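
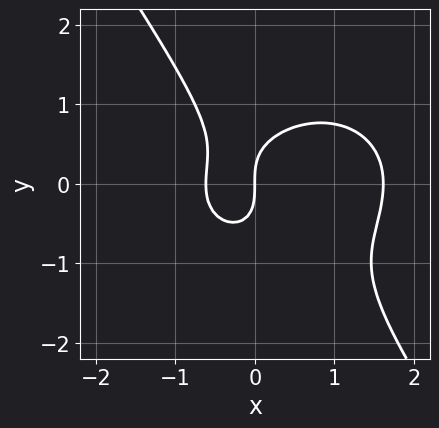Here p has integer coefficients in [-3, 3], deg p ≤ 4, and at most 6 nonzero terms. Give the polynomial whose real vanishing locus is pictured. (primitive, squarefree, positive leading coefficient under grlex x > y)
1. Degree: a generic line meets the curve in up to 3 points, so deg p = 3.
2. Reading off the gridlines: one x-axis crossing is at x = 0; it crosses the y-axis at the gridline y = 0.
3. The integer polynomial consistent with all of this is the stated p.

x^3 + x*y^2 + y^3 - x^2 - x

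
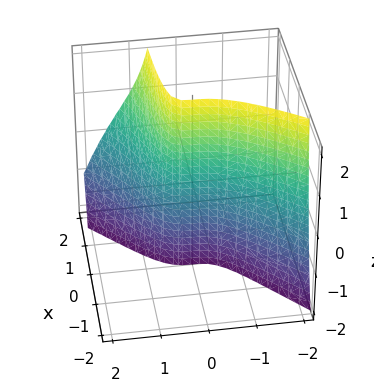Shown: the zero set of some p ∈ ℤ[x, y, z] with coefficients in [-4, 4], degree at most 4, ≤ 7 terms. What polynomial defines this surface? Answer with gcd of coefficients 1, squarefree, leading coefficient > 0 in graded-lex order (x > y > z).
2*x*y^2 - x*y*z - 2*y^3 - 2*x*y + 2*x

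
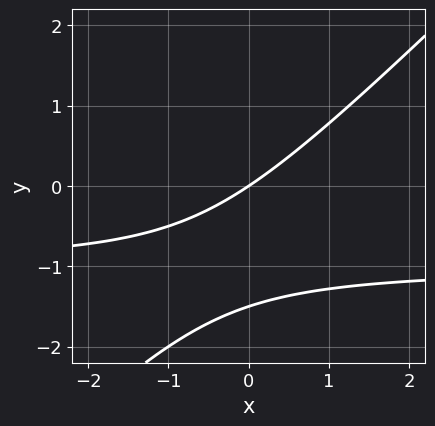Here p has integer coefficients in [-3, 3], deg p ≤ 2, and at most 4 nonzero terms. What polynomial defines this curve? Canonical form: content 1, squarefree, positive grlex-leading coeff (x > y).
2*x*y - 2*y^2 + 2*x - 3*y

1. Degree: no degree-1 curve has this shape, so deg p = 2.
2. From the axis intercepts and sections: it meets the x-axis at x = 0 (among the integer gridlines); it crosses the y-axis at the gridline y = 0.
3. Matching integer coefficients to the picture gives p.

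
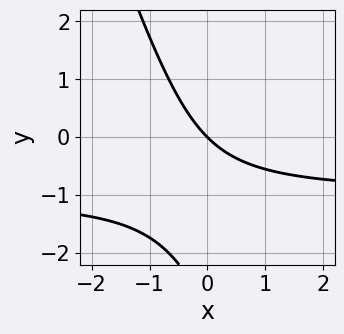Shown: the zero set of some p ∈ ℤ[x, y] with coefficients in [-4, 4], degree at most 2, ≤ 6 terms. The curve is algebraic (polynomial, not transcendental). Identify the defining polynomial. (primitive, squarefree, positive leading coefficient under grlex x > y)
3*x*y + y^2 + 3*x + 3*y

The degree is 2 — no degree-1 curve has this shape.
Checking where it meets the axes: it crosses the x-axis at the gridline x = 0; one y-axis crossing is at y = 0.
Together with the visible shape, these determine p as stated.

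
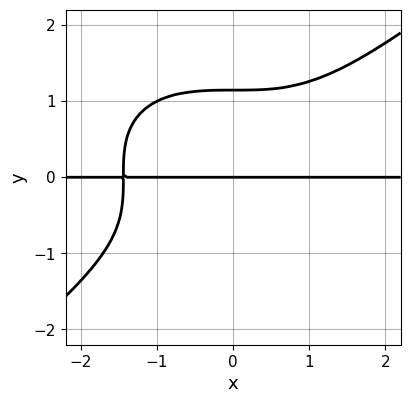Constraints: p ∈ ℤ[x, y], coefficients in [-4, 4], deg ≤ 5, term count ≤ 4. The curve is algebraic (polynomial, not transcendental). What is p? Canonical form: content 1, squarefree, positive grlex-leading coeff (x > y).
1. deg p = 4.
2. Against the integer gridlines: the visible x-axis segment lies entirely on the curve; it meets the y-axis at y = 0 (among the integer gridlines).
3. Together with the visible shape, these determine p as stated.

x^3*y - 2*y^4 + 3*y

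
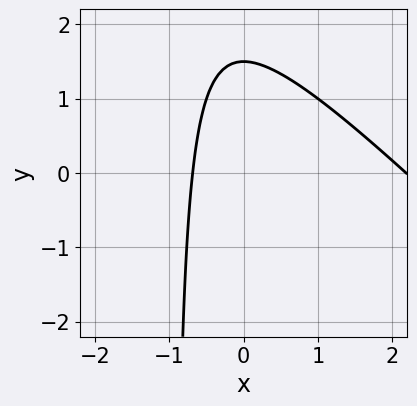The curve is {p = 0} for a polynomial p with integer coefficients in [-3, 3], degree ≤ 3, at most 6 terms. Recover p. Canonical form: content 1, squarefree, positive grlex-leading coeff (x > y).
2*x^2 + 2*x*y - 3*x + 2*y - 3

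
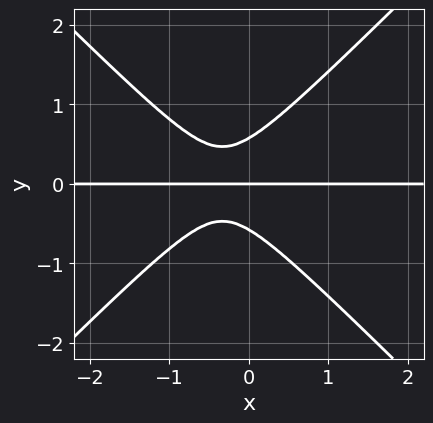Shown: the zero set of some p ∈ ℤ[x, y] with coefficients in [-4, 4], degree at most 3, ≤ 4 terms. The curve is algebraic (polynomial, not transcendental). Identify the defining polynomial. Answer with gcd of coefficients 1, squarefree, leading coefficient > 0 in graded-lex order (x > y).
3*x^2*y - 3*y^3 + 2*x*y + y

deg p = 3. The shape is more complex than any degree-2 curve.
Observable constraints: one y-axis crossing is at y = 0; the visible x-axis segment lies entirely on the curve.
Assembling these constraints gives the stated polynomial.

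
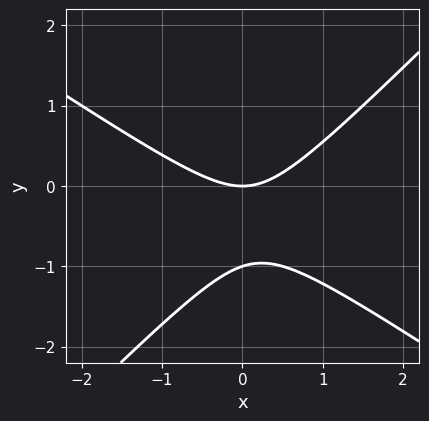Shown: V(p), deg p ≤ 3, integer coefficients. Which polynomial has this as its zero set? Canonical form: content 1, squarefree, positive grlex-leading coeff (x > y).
2*x^2 + x*y - 3*y^2 - 3*y

(a) Degree: a generic line meets the curve in up to 2 points, so deg p = 2.
(b) Checking where it meets the axes: it crosses the x-axis at the gridline x = 0; among the integer gridlines, it crosses the y-axis at y ∈ {-1, 0}.
(c) Together with the visible shape, these determine p as stated.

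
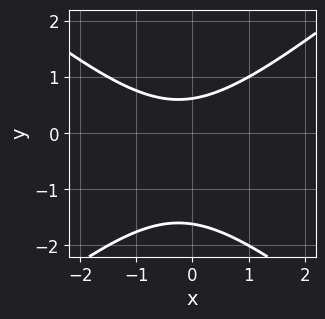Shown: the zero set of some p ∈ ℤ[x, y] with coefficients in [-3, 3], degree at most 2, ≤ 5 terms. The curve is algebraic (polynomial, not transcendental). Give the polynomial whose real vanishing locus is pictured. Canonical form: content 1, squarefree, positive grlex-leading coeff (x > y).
2*x^2 - 3*y^2 + x - 3*y + 3

First, deg p = 2. The shape is more complex than any degree-1 curve.
Then, checking where it meets the axes: no x-intercept at any integer in the box.
Finally, assembling these constraints gives the stated polynomial.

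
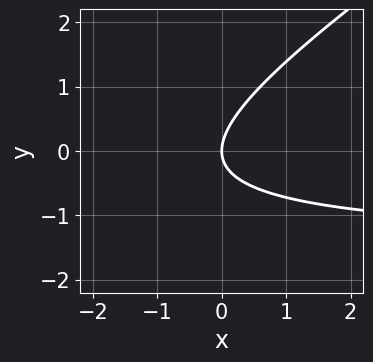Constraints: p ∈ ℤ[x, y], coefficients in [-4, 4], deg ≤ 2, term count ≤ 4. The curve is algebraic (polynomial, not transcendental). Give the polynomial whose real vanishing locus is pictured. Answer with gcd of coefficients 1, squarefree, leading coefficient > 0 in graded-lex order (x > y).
(a) The degree is 2 — a generic line meets the curve in up to 2 points.
(b) Observable constraints: it meets the x-axis at x = 0 (among the integer gridlines); it meets the y-axis at y = 0 (among the integer gridlines).
(c) These observations pin down the coefficients.

2*x*y - 3*y^2 + 3*x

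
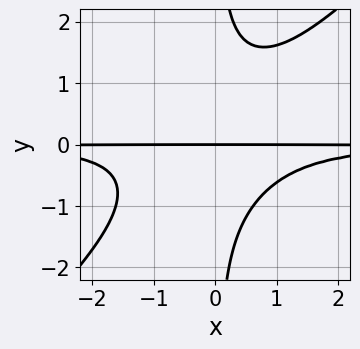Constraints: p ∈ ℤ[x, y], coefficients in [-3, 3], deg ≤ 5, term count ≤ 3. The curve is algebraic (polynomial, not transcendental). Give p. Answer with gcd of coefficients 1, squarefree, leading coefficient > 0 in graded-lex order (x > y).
x^2*y^2 - x*y^3 + y

1. Degree: the shape is more complex than any degree-3 curve, so deg p = 4.
2. Observable constraints: every point of the x-axis in the box is on the curve; one y-axis crossing is at y = 0.
3. Fitting integer coefficients to these (and the overall shape) gives p.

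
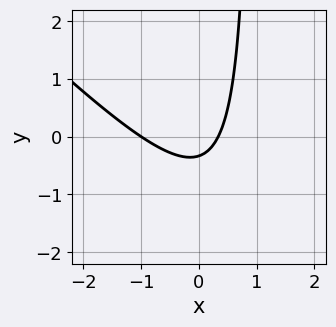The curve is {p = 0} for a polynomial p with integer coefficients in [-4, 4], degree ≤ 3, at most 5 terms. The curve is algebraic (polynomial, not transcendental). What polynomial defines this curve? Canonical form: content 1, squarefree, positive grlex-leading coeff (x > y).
First, the degree is 2 — the shape is more complex than any degree-1 curve.
Then, against the integer gridlines: it meets the x-axis at x = -1 (among the integer gridlines).
Finally, matching integer coefficients to the picture gives p.

3*x^2 + 3*x*y + 2*x - 3*y - 1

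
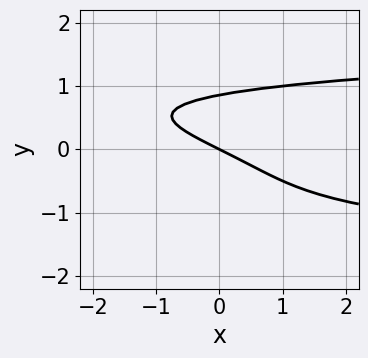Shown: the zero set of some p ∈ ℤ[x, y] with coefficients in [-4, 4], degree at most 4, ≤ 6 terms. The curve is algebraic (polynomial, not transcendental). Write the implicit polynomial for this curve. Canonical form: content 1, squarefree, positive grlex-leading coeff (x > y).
(a) The degree is 4 — no degree-3 curve has this shape.
(b) Reading off the gridlines: one y-axis crossing is at y = 0; it meets the x-axis at x = 0 (among the integer gridlines).
(c) These observations pin down the coefficients.

2*y^4 + y^3 - x - 2*y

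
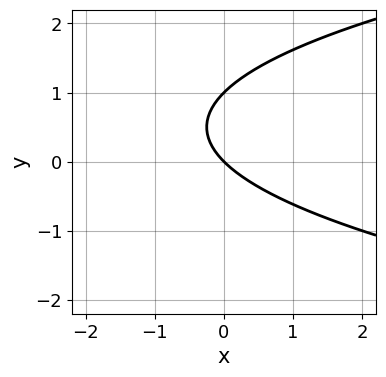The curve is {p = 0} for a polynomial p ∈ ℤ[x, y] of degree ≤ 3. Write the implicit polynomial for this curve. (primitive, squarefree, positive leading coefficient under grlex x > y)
Degree: no degree-1 curve has this shape, so deg p = 2.
From the axis intercepts and sections: it crosses the x-axis at the gridline x = 0; among the integer gridlines, it crosses the y-axis at y ∈ {0, 1}.
Solving for integer coefficients yields p as stated.

y^2 - x - y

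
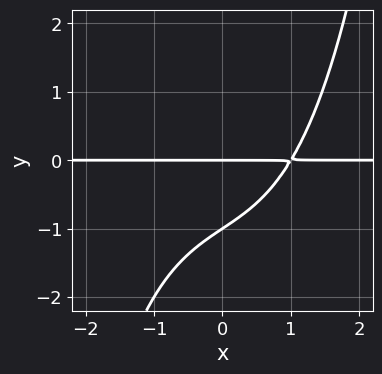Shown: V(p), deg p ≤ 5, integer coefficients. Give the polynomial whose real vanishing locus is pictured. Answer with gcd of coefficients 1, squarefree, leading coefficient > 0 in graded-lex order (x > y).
1. Degree: no degree-3 curve has this shape, so deg p = 4.
2. Reading off the gridlines: the visible x-axis segment lies entirely on the curve; the y-axis gridline crossings are at y ∈ {-1, 0}.
3. These observations pin down the coefficients.

x^3*y + 2*x*y - 3*y^2 - 3*y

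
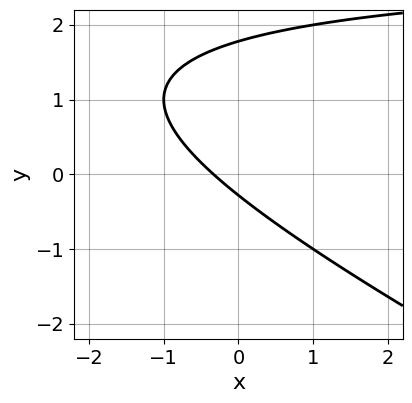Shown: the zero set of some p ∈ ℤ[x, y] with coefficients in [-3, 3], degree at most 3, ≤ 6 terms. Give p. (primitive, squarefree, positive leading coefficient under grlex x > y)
1. Degree: a generic line meets the curve in up to 2 points, so deg p = 2.
2. The integer polynomial consistent with all of this is the stated p.

x*y + 2*y^2 - 3*x - 3*y - 1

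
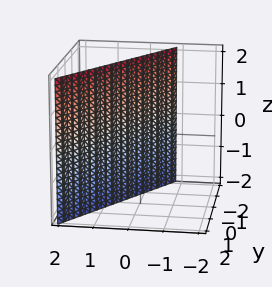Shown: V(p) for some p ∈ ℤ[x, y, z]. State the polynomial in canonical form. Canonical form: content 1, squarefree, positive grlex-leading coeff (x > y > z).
3*x - 2*y - 2

1. Degree: every cross-section is a straight line — this is a plane, so deg p = 1.
2. Against the integer gridlines: it meets the y-axis at y = -1 (among the integer gridlines); no z-intercept at any integer in the box.
3. Assembling these constraints gives the stated polynomial.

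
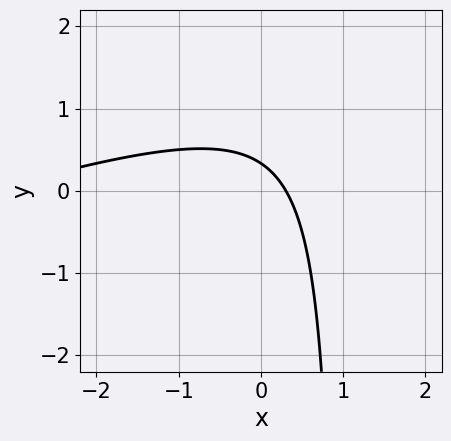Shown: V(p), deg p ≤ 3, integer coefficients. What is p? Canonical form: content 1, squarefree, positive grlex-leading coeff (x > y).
x^2 - 3*x*y + 3*x + 3*y - 1

1. deg p = 2. No degree-1 curve has this shape.
2. Solving for integer coefficients yields p as stated.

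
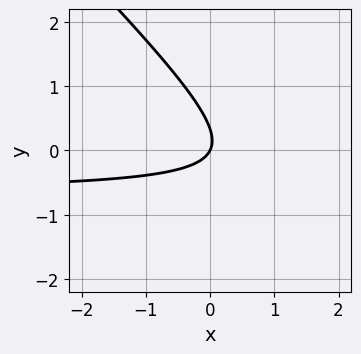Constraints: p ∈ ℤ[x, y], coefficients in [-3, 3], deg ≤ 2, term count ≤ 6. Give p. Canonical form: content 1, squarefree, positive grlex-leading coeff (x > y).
3*x*y + 3*y^2 + 2*x - y

(a) Degree: the shape is more complex than any degree-1 curve, so deg p = 2.
(b) Reading off the gridlines: it meets the x-axis at x = 0 (among the integer gridlines); one y-axis crossing is at y = 0.
(c) Together with the visible shape, these determine p as stated.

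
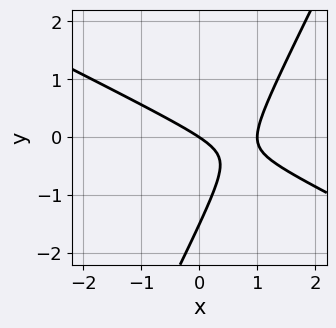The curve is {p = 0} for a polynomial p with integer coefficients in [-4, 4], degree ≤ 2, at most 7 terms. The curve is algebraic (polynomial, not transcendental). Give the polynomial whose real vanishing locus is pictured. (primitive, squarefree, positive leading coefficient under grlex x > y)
1. Degree: the shape is more complex than any degree-1 curve, so deg p = 2.
2. From the axis intercepts and sections: among the integer gridlines, it crosses the x-axis at x ∈ {0, 1}; one y-axis crossing is at y = 0.
3. Fitting integer coefficients to these (and the overall shape) gives p.

2*x^2 + 3*x*y - 2*y^2 - 2*x - 3*y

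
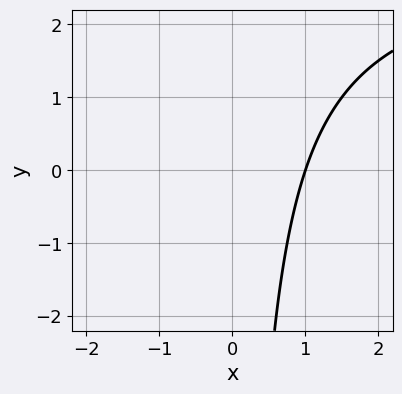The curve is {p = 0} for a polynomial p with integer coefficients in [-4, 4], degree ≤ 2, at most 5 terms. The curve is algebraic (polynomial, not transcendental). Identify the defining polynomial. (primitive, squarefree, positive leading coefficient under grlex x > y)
x*y - 3*x + 3

(a) Degree: no degree-1 curve has this shape, so deg p = 2.
(b) Checking where it meets the axes: no y-intercept at any integer in the box; one x-axis crossing is at x = 1.
(c) Matching integer coefficients to the picture gives p.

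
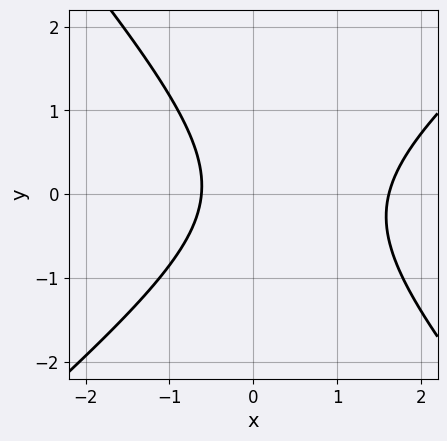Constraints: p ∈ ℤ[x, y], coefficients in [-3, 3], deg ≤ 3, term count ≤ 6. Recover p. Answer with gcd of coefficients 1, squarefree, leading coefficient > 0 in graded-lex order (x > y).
3*x^2 - x*y - 3*y^2 - 3*x - 3

1. deg p = 2. No degree-1 curve has this shape.
2. Reading off the gridlines: the curve avoids every integer y-axis point in the box.
3. Together with the visible shape, these determine p as stated.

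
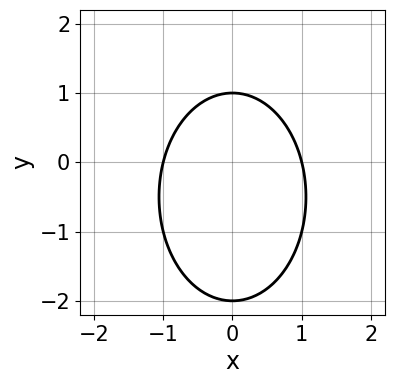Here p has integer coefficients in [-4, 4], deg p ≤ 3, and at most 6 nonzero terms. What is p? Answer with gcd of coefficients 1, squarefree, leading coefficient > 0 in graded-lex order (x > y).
(a) Degree: no degree-1 curve has this shape, so deg p = 2.
(b) Symmetries: it's symmetric under x → −x, forcing even powers of x.
(c) Observable constraints: among the integer gridlines, it crosses the x-axis at x ∈ {-1, 1}; among the integer gridlines, it crosses the y-axis at y ∈ {-2, 1}.
(d) Fitting integer coefficients to these (and the overall shape) gives p.

2*x^2 + y^2 + y - 2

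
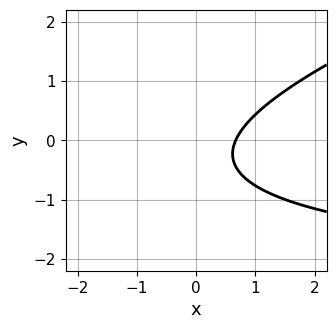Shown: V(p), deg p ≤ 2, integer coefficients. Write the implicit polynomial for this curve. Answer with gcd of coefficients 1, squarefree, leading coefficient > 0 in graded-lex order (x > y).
(a) Degree: the shape is more complex than any degree-1 curve, so deg p = 2.
(b) From the axis intercepts and sections: it misses every integer gridline on the y-axis.
(c) Putting this together gives p.

x*y - 3*y^2 + 3*x - 2*y - 2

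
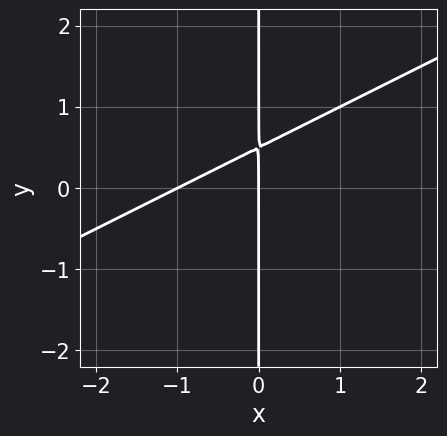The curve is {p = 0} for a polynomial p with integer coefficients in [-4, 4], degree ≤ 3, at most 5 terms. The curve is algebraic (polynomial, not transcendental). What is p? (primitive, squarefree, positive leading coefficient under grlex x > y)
The degree is 2 — a generic line meets the curve in up to 2 points.
Against the integer gridlines: among the integer gridlines, it crosses the x-axis at x ∈ {-1, 0}; every point of the y-axis in the box is on the curve.
These observations pin down the coefficients.

x^2 - 2*x*y + x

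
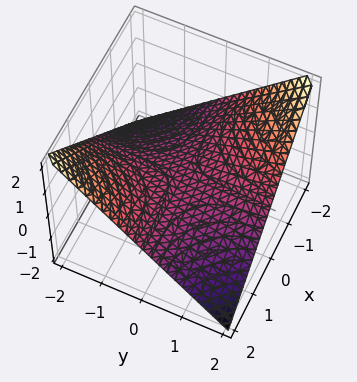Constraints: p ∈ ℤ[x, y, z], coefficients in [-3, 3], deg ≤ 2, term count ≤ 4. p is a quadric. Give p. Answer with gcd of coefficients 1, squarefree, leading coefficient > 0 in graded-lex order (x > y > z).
First, deg p = 2. A hyperbolic paraboloid; a quadric.
Next, reading off the gridlines: every point of the y-axis in the box is on the surface; every point of the x-axis in the box is on the surface.
Finally, solving for integer coefficients yields p as stated.

x*y + 2*z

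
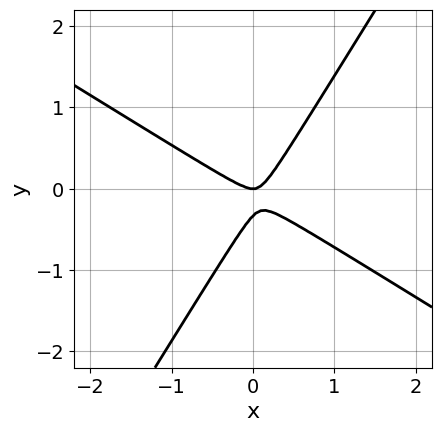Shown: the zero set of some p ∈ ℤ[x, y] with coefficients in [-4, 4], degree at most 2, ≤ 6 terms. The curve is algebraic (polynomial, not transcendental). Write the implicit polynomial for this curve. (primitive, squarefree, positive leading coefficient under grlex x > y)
3*x^2 + 3*x*y - 3*y^2 - y

(a) Degree: the shape is more complex than any degree-1 curve, so deg p = 2.
(b) From the visible intercepts: one y-axis crossing is at y = 0; one x-axis crossing is at x = 0.
(c) These observations pin down the coefficients.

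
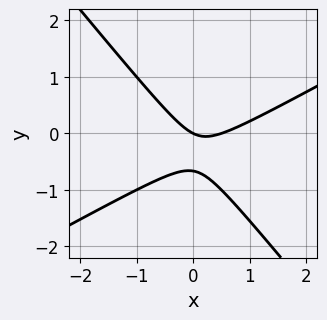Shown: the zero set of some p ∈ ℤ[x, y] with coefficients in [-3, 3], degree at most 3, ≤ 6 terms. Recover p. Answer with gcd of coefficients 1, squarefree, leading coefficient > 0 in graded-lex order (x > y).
2*x^2 - 2*x*y - 3*y^2 - x - 2*y

1. The degree is 2 — the shape is more complex than any degree-1 curve.
2. Reading off the gridlines: one y-axis crossing is at y = 0; it crosses the x-axis at the gridline x = 0.
3. Together with the visible shape, these determine p as stated.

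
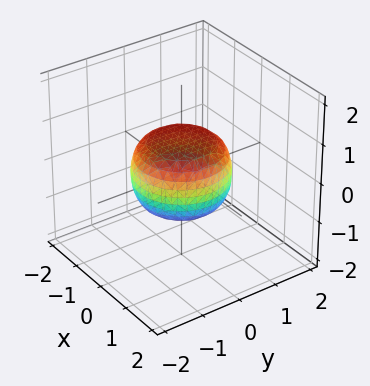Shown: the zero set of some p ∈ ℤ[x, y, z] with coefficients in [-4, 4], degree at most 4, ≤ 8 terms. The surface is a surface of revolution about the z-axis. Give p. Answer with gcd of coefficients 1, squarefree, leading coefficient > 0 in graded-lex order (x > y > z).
First, deg p = 4.
Then, symmetries: rotational symmetry about the z-axis ⇒ p depends on x, y only through x² + y².
Then, observable constraints: a circular section at z = 0 has radius between 1 and 2.
Finally, putting this together gives p.

2*x^4 + 4*x^2*y^2 + 2*y^4 - x^2 - y^2 + 3*z^2 - 2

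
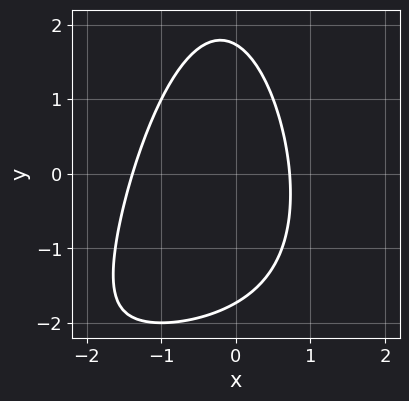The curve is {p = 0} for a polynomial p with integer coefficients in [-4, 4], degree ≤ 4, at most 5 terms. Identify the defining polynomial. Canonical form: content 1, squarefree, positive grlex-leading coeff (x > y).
The degree is 3 — the shape is more complex than any degree-2 curve.
Putting this together gives p.

x^2*y + 3*x^2 + y^2 + 2*x - 3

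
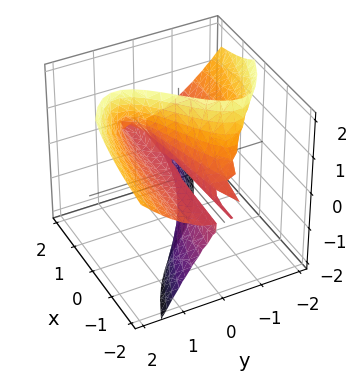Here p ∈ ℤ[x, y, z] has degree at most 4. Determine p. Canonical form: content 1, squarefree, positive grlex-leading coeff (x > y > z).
First, degree: no degree-2 surface has this shape, so deg p = 3.
Next, reading off the gridlines: the visible z-axis segment lies entirely on the surface; every point of the x-axis in the box is on the surface; it crosses the y-axis at the gridline y = 0.
Finally, the integer polynomial consistent with all of this is the stated p.

x*z^2 + y^3 - 2*y*z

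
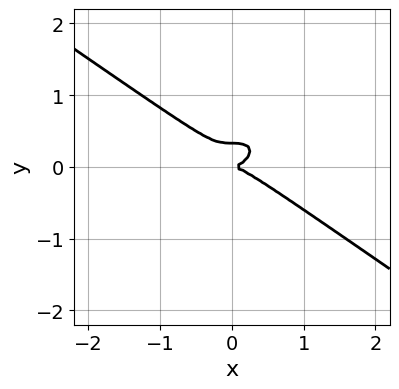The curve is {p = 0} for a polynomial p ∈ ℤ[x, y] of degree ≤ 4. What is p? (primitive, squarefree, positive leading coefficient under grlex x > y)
1. The degree is 3 — a generic line meets the curve in up to 3 points.
2. Against the integer gridlines: one x-axis crossing is at x = 0; one y-axis crossing is at y = 0.
3. Assembling these constraints gives the stated polynomial.

x^3 + 3*y^3 - y^2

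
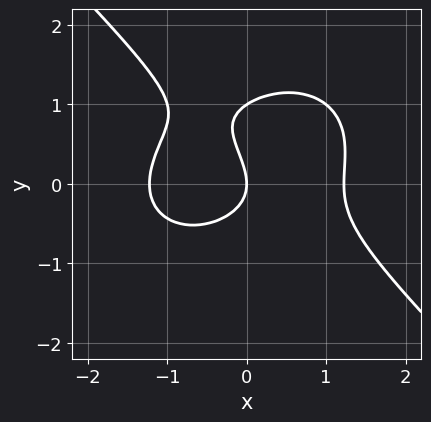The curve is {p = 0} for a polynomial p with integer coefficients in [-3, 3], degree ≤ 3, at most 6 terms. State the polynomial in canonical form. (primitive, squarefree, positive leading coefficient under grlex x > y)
2*x^3 + x*y^2 + 3*y^3 - 3*y^2 - 3*x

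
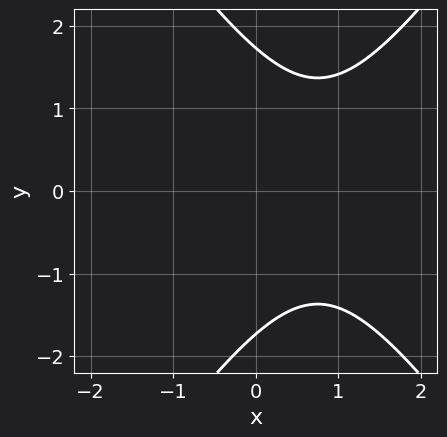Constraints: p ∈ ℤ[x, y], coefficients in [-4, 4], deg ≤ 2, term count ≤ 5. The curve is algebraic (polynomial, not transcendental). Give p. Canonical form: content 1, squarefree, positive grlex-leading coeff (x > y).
(a) Degree: a generic line meets the curve in up to 2 points, so deg p = 2.
(b) Symmetries: mirror symmetry y ↦ −y ⇒ only even powers of y.
(c) Against the integer gridlines: the curve avoids every integer x-axis point in the box.
(d) Matching integer coefficients to the picture gives p.

2*x^2 - y^2 - 3*x + 3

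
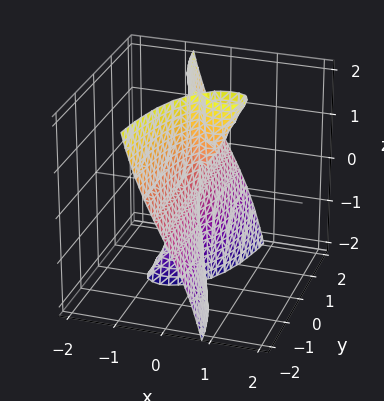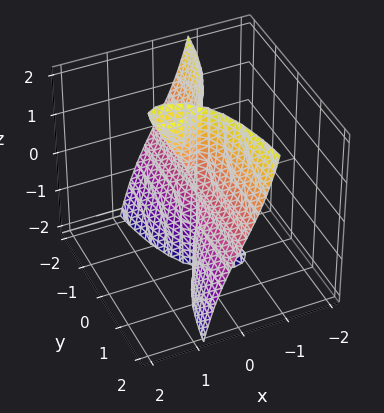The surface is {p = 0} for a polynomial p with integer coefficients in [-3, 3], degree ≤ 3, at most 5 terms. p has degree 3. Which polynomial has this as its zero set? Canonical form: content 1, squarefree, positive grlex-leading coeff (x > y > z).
(a) I count 2 distinct pieces.
(b) The degree is 3 — no degree-2 surface has this shape.
(c) From the axis intercepts and sections: it crosses the x-axis at the gridline x = 0; the visible y-axis segment lies entirely on the surface.
(d) Assembling these constraints gives the stated polynomial.

2*x^3 - x^2*z + 2*x*y^2 + y^2*z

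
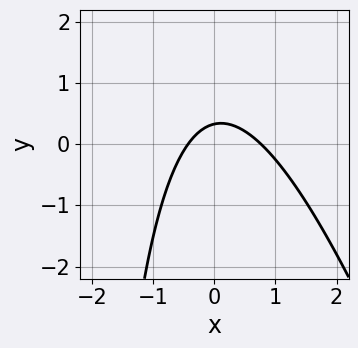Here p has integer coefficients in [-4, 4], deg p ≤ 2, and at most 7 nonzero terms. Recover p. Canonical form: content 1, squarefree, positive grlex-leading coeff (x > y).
The degree is 2 — no degree-1 curve has this shape.
Solving for integer coefficients yields p as stated.

3*x^2 + x*y - x + 3*y - 1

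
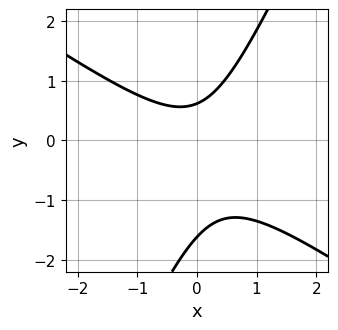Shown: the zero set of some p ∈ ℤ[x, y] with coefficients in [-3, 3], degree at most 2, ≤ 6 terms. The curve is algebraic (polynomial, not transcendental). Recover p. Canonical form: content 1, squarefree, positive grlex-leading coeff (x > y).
First, the degree is 2 — the shape is more complex than any degree-1 curve.
Then, against the integer gridlines: it misses every integer gridline on the x-axis.
Finally, solving for integer coefficients yields p as stated.

3*x^2 + 3*x*y - 2*y^2 - 2*y + 2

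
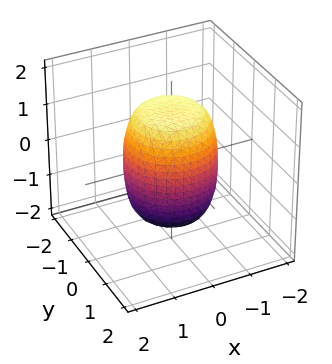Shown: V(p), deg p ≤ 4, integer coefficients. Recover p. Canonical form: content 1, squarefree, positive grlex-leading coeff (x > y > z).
2*x^4 + 4*x^2*y^2 + 2*y^4 - x^2 - y^2 + z^2 - 2

(a) Degree: a generic line meets the surface in up to 4 points, so deg p = 4.
(b) Symmetries: rotational symmetry about the z-axis ⇒ p depends on x, y only through x² + y².
(c) Checking where it meets the axes: a circular section at z = -1 has radius exactly 1.
(d) Assembling these constraints gives the stated polynomial.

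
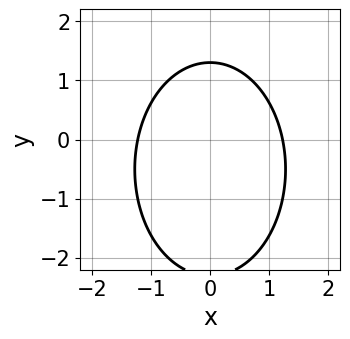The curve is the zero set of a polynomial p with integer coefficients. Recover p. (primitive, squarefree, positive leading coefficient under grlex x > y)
2*x^2 + y^2 + y - 3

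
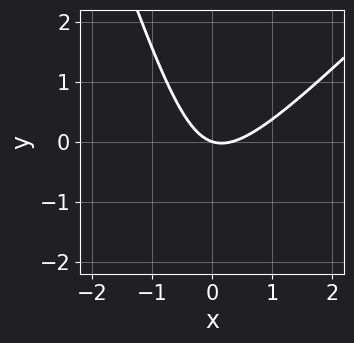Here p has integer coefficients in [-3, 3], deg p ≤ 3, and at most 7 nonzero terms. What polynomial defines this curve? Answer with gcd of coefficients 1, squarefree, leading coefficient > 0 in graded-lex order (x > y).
3*x^2 - 2*x*y - y^2 - x - 3*y

First, deg p = 2.
Then, reading off the gridlines: one x-axis crossing is at x = 0; it crosses the y-axis at the gridline y = 0.
Finally, matching integer coefficients to the picture gives p.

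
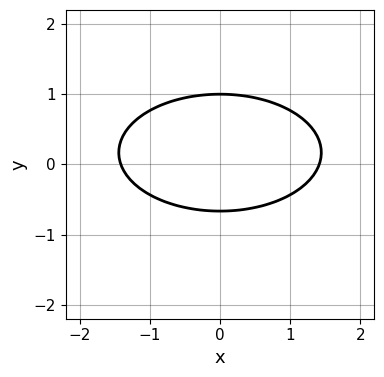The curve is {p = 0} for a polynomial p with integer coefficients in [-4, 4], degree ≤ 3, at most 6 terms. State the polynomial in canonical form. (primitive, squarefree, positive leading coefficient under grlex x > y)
x^2 + 3*y^2 - y - 2

1. deg p = 2. No degree-1 curve has this shape.
2. Symmetries: mirror symmetry x ↦ −x ⇒ only even powers of x.
3. Checking where it meets the axes: it meets the y-axis at y = 1 (among the integer gridlines).
4. These observations pin down the coefficients.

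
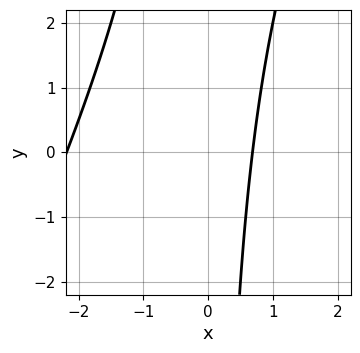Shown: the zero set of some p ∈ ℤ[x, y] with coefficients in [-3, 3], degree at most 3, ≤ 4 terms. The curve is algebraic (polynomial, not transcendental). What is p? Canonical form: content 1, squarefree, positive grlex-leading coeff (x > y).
2*x^2 - x*y + 3*x - 3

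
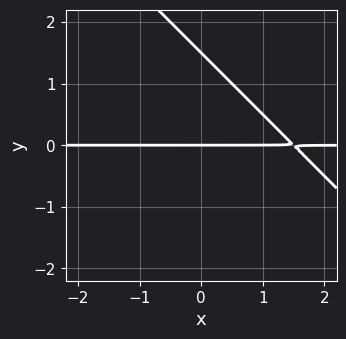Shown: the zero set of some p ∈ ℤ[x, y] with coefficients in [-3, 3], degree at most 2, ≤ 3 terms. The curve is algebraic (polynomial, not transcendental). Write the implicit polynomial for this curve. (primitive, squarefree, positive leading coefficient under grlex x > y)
deg p = 2. No degree-1 curve has this shape.
Checking where it meets the axes: every point of the x-axis in the box is on the curve; one y-axis crossing is at y = 0.
Assembling these constraints gives the stated polynomial.

2*x*y + 2*y^2 - 3*y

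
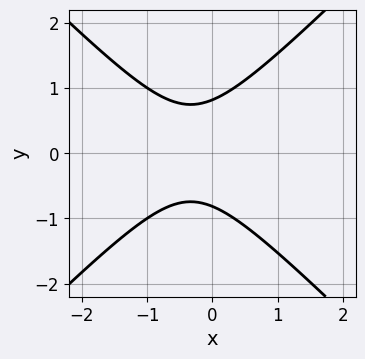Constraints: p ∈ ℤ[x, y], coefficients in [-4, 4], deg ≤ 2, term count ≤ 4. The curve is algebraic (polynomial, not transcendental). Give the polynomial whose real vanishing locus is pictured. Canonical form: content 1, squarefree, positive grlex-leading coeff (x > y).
deg p = 2. No degree-1 curve has this shape.
Symmetries: it's symmetric under y → −y, forcing even powers of y.
From the visible intercepts: it misses every integer gridline on the x-axis.
Fitting integer coefficients to these (and the overall shape) gives p.

3*x^2 - 3*y^2 + 2*x + 2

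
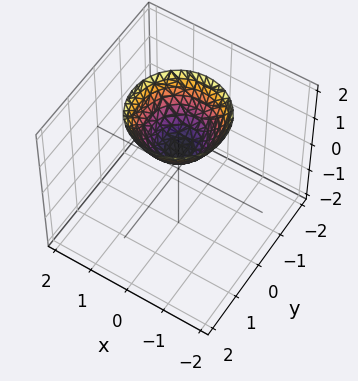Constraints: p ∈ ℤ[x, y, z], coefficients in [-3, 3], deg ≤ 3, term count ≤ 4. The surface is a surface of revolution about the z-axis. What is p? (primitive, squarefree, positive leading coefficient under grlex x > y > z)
First, degree: a generic line meets the surface in up to 2 points, so deg p = 2.
Next, symmetries: rotational symmetry about the z-axis ⇒ p depends on x, y only through x² + y².
Then, reading off the gridlines: the surface avoids every integer x-axis point in the box; a circular section at z = 2 has radius between 1 and 2.
Finally, solving for integer coefficients yields p as stated.

3*x^2 + 3*y^2 - 3*z + 2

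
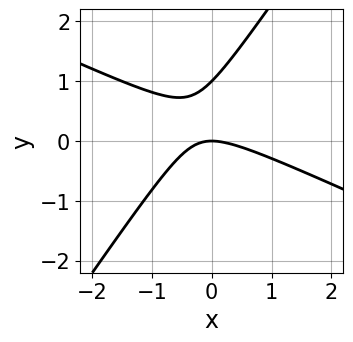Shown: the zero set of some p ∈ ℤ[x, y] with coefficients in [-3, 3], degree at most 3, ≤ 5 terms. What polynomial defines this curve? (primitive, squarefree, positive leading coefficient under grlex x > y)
2*x^2 + 3*x*y - 3*y^2 + 3*y

First, degree: no degree-1 curve has this shape, so deg p = 2.
Next, against the integer gridlines: among the integer gridlines, it crosses the y-axis at y ∈ {0, 1}; it crosses the x-axis at the gridline x = 0.
Finally, these observations pin down the coefficients.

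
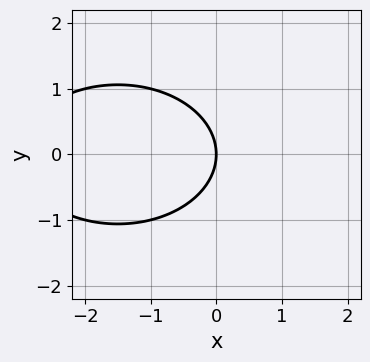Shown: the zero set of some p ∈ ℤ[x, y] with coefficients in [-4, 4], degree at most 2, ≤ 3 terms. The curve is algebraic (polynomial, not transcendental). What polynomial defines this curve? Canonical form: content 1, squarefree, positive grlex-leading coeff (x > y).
First, deg p = 2. The shape is more complex than any degree-1 curve.
Next, symmetries: it's symmetric under y → −y, forcing even powers of y.
Then, checking where it meets the axes: it meets the x-axis at x = 0 (among the integer gridlines); it crosses the y-axis at the gridline y = 0.
Finally, matching integer coefficients to the picture gives p.

x^2 + 2*y^2 + 3*x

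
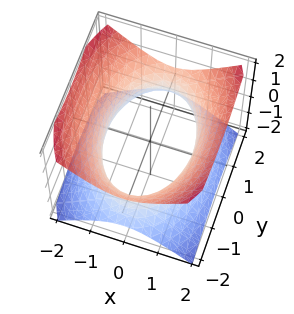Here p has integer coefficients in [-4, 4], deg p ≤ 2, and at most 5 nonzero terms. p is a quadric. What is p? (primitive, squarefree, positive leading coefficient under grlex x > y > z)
2*x^2 + y^2 - 2*z^2 - 3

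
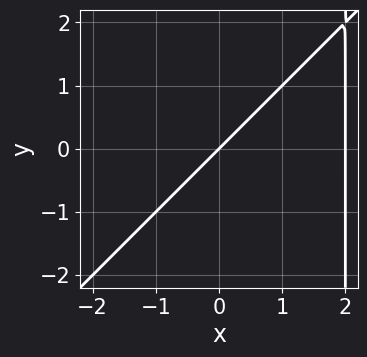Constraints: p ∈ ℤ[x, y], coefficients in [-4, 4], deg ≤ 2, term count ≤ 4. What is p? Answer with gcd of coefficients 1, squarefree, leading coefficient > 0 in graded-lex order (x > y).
x^2 - x*y - 2*x + 2*y

(a) The degree is 2 — a generic line meets the curve in up to 2 points.
(b) Observable constraints: the x-axis gridline crossings are at x ∈ {0, 2}; it meets the y-axis at y = 0 (among the integer gridlines).
(c) Putting this together gives p.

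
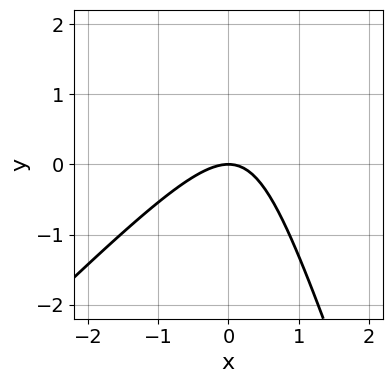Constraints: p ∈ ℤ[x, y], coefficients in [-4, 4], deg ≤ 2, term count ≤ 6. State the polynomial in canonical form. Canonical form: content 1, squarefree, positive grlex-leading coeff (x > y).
3*x^2 - 2*x*y - y^2 + 3*y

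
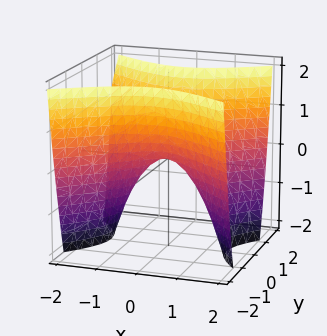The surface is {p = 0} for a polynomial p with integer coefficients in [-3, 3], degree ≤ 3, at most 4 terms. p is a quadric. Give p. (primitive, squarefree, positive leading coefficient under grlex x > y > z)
1. Degree: a hyperbolic paraboloid; a quadric, so deg p = 2.
2. Symmetries: it's symmetric under x → −x, forcing even powers of x; it's symmetric under y → −y, forcing even powers of y.
3. Observable constraints: one y-axis crossing is at y = 0; it meets the x-axis at x = 0 (among the integer gridlines); it meets the z-axis at z = 0 (among the integer gridlines).
4. Assembling these constraints gives the stated polynomial.

2*x^2 - 3*y^2 + 2*z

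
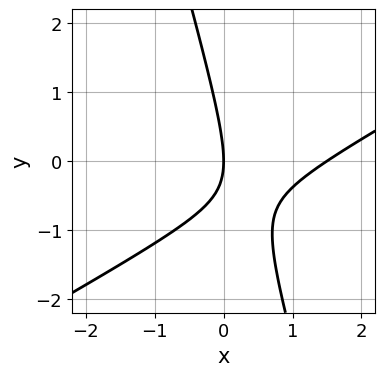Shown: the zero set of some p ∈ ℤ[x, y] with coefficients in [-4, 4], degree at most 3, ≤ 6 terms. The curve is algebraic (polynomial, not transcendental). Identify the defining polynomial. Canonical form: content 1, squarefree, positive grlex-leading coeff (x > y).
2*x^2 - 3*x*y - y^2 - 3*x

(a) The degree is 2 — a generic line meets the curve in up to 2 points.
(b) From the axis intercepts and sections: it crosses the y-axis at the gridline y = 0; one x-axis crossing is at x = 0.
(c) Putting this together gives p.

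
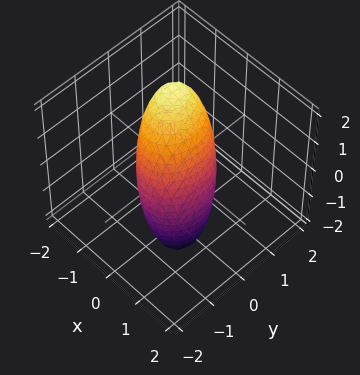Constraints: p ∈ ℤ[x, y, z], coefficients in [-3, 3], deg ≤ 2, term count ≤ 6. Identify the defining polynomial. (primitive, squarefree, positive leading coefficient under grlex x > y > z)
(a) The degree is 2 — a generic line meets the surface in up to 2 points.
(b) Checking where it meets the axes: the y-axis gridline crossings are at y ∈ {-1, 1}.
(c) These observations pin down the coefficients.

3*x^2 + 2*x*z + 2*y^2 - y*z + z^2 - 2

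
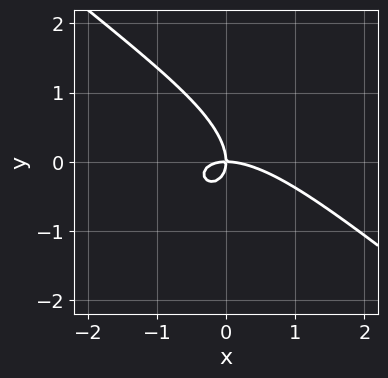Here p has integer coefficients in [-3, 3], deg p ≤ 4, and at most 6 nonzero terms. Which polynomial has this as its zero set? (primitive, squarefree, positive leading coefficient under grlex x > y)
First, deg p = 3. No degree-2 curve has this shape.
Then, checking where it meets the axes: it crosses the y-axis at the gridline y = 0; one x-axis crossing is at x = 0.
Finally, assembling these constraints gives the stated polynomial.

2*x^3 + 3*x^2*y + 3*x*y^2 + 3*y^3 + 3*x*y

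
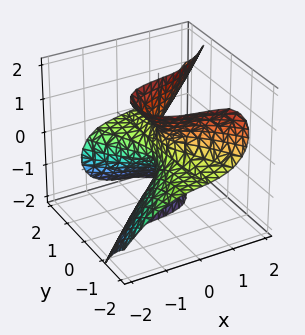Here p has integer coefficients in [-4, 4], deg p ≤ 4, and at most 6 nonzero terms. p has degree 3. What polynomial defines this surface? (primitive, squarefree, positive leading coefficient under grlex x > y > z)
2*x^3 - 3*y^2*z - 3*y*z^2 + 2*x

First, deg p = 3. A generic line meets the surface in up to 3 points.
Next, checking where it meets the axes: the visible z-axis segment lies entirely on the surface; the visible y-axis segment lies entirely on the surface.
Finally, the integer polynomial consistent with all of this is the stated p.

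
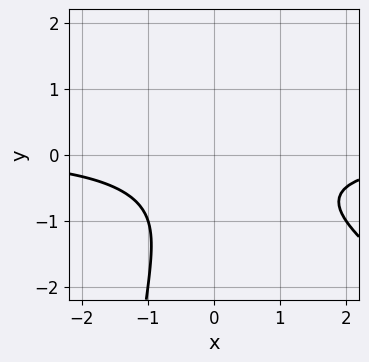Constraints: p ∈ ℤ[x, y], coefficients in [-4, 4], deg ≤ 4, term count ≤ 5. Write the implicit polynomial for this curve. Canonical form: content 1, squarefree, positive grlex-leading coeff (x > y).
x^2*y + x*y^2 + 2*y^2 + 2*y + 2

First, the degree is 3 — no degree-2 curve has this shape.
Next, from the axis intercepts and sections: no y-intercept at any integer in the box; it misses every integer gridline on the x-axis.
Finally, solving for integer coefficients yields p as stated.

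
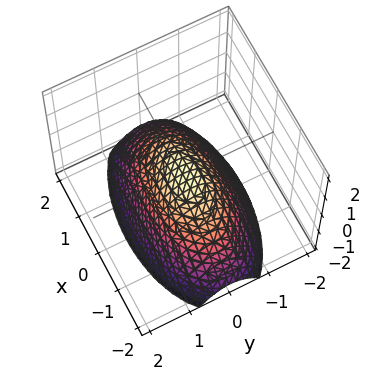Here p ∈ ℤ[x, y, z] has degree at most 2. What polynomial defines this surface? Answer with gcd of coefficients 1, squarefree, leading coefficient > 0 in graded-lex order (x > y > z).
x^2 + 3*y^2 + 3*z

First, the degree is 2 — a single bowl opening along one axis; a quadric.
Next, symmetries: the y ↦ −y reflection is a symmetry, so y appears only in even powers; the x ↦ −x reflection is a symmetry, so x appears only in even powers.
Next, reading off the gridlines: one y-axis crossing is at y = 0; it crosses the z-axis at the gridline z = 0; one x-axis crossing is at x = 0.
Finally, together with the visible shape, these determine p as stated.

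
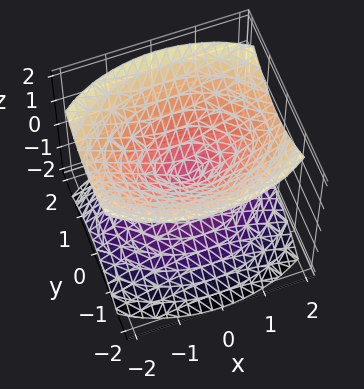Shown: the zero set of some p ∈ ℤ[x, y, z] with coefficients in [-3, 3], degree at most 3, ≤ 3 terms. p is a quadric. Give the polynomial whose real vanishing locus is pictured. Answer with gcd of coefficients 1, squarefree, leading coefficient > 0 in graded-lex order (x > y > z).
x^2 + 2*y^2 - 2*z^2

First, I count 2 distinct pieces. They look like related sheets of one shape, so recover p as a whole.
Next, the degree is 2 — two nappes meeting at a single point; a quadric.
Next, symmetries: the x ↦ −x reflection is a symmetry, so x appears only in even powers; the z ↦ −z reflection is a symmetry, so z appears only in even powers; it's symmetric under y → −y, forcing even powers of y.
Then, observable constraints: one x-axis crossing is at x = 0; it crosses the z-axis at the gridline z = 0.
Finally, solving for integer coefficients yields p as stated.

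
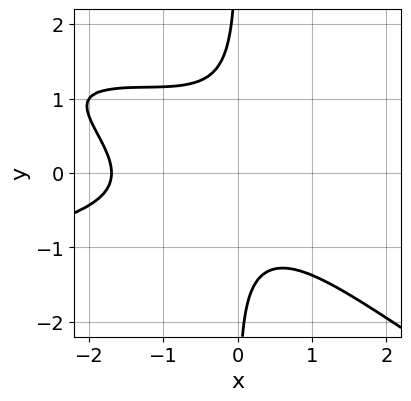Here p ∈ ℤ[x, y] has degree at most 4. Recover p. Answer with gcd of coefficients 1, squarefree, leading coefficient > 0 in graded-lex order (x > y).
deg p = 4. No degree-3 curve has this shape.
From the visible intercepts: no y-intercept at any integer in the box.
Putting this together gives p.

2*x^2*y^2 + 3*x*y^3 + x^3 + x^2 + 2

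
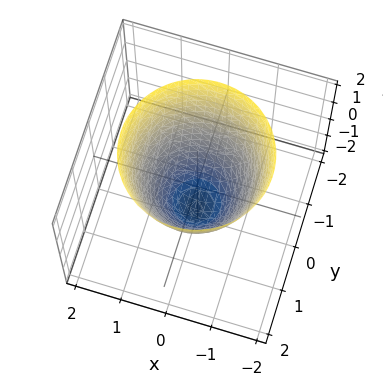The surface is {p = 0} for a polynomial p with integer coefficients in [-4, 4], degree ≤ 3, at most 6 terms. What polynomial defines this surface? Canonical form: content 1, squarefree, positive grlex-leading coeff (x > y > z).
1. The degree is 2 — the shape is more complex than any degree-1 surface.
2. Symmetries: the surface is invariant under rotation about z: p = q(x² + y², z).
3. Checking where it meets the axes: a circular section at z = -1 has radius between 0 and 1; among the integer gridlines, it crosses the x-axis at x ∈ {-1, 1}.
4. Assembling these constraints gives the stated polynomial.

3*x^2 + 3*y^2 - 2*z - 3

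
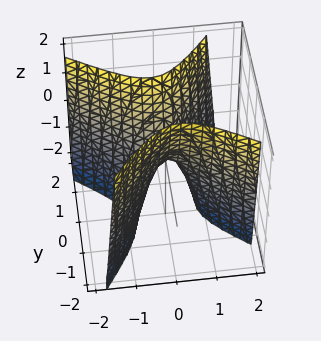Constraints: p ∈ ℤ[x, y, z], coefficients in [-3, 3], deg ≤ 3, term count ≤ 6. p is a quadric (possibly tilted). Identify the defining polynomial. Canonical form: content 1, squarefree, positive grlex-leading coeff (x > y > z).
3*x^2 + 2*x*y - 3*y^2 + z

Degree: no degree-1 surface has this shape, so deg p = 2.
From the visible intercepts: it crosses the y-axis at the gridline y = 0; it meets the z-axis at z = 0 (among the integer gridlines).
Putting this together gives p.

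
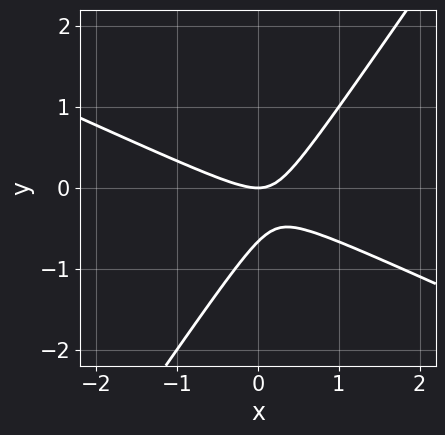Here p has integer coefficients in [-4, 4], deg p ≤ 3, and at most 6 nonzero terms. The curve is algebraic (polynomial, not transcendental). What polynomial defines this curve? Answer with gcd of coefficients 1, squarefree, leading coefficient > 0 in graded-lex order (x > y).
1. Degree: no degree-1 curve has this shape, so deg p = 2.
2. From the axis intercepts and sections: it meets the x-axis at x = 0 (among the integer gridlines); it crosses the y-axis at the gridline y = 0.
3. The integer polynomial consistent with all of this is the stated p.

2*x^2 + 3*x*y - 3*y^2 - 2*y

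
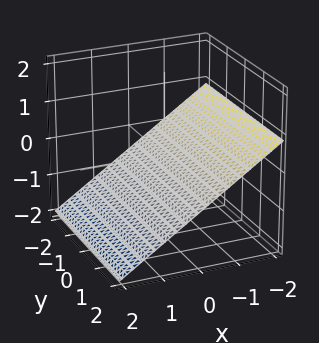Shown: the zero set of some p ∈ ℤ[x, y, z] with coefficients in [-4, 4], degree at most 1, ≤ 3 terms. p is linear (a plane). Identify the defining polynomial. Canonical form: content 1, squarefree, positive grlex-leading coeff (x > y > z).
The degree is 1 — the surface is flat (a plane).
From the axis intercepts and sections: one x-axis crossing is at x = -1; no y-intercept at any integer in the box.
Matching integer coefficients to the picture gives p.

2*x + 3*z + 2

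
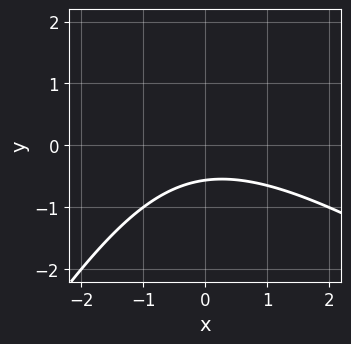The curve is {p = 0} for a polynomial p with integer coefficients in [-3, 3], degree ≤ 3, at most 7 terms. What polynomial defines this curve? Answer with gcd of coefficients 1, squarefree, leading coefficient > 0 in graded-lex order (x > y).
1. The degree is 2 — a generic line meets the curve in up to 2 points.
2. Against the integer gridlines: the curve avoids every integer x-axis point in the box.
3. Putting this together gives p.

x^2 + x*y - y^2 + 3*y + 2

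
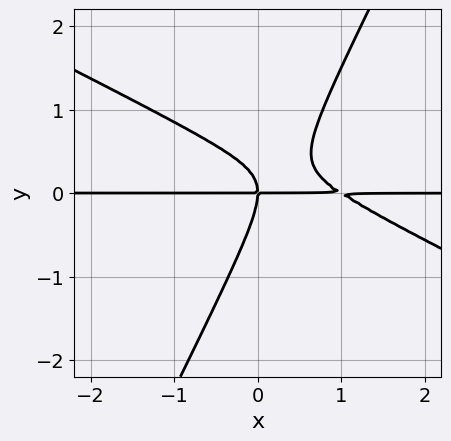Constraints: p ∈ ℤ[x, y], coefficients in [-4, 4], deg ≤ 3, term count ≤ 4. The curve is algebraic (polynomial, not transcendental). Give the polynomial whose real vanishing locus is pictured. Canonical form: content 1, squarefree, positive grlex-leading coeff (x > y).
2*x^2*y + 3*x*y^2 - 2*y^3 - 2*x*y

(a) The degree is 3 — the shape is more complex than any degree-2 curve.
(b) Checking where it meets the axes: the visible x-axis segment lies entirely on the curve; it crosses the y-axis at the gridline y = 0.
(c) Putting this together gives p.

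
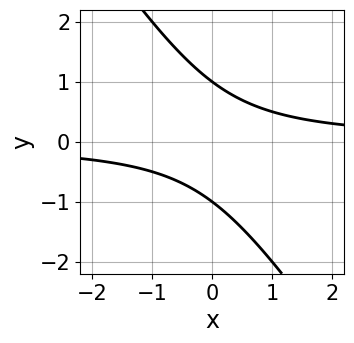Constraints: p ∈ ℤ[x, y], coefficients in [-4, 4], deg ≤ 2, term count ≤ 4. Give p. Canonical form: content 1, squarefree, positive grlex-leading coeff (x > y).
The degree is 2 — a generic line meets the curve in up to 2 points.
From the axis intercepts and sections: no x-intercept at any integer in the box; among the integer gridlines, it crosses the y-axis at y ∈ {-1, 1}.
Putting this together gives p.

3*x*y + 2*y^2 - 2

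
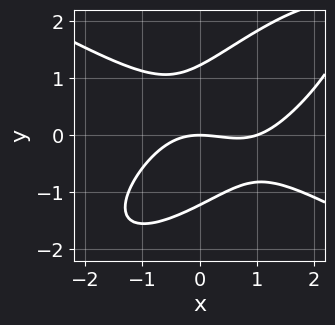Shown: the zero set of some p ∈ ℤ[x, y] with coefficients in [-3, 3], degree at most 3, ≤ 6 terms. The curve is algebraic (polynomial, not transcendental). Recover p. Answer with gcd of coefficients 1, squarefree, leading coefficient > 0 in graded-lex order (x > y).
x^3 - 2*x*y^2 + 2*y^3 - x^2 - 3*y

1. The degree is 3 — the shape is more complex than any degree-2 curve.
2. Checking where it meets the axes: among the integer gridlines, it crosses the x-axis at x ∈ {0, 1}; one y-axis crossing is at y = 0.
3. Putting this together gives p.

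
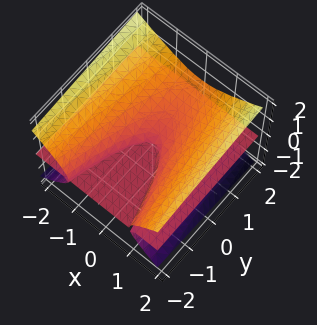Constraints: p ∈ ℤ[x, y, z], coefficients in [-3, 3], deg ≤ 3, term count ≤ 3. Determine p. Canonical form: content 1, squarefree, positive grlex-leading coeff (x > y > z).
2*x^2*z - 3*z^3 + y*z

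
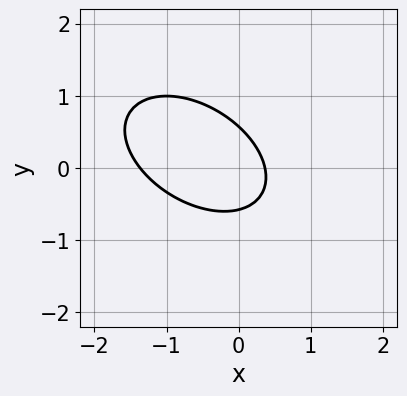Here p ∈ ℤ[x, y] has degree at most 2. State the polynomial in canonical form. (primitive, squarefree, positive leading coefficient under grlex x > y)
1. The degree is 2 — a generic line meets the curve in up to 2 points.
2. Solving for integer coefficients yields p as stated.

2*x^2 + 2*x*y + 3*y^2 + 2*x - 1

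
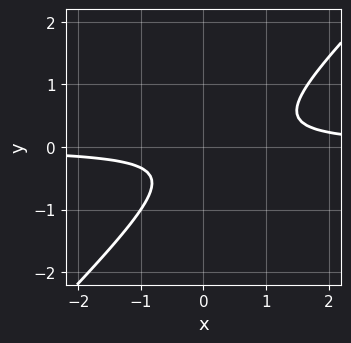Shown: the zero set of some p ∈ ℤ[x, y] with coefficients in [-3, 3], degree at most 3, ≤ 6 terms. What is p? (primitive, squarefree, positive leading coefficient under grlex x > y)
1. The degree is 2 — a generic line meets the curve in up to 2 points.
2. Reading off the gridlines: it misses every integer gridline on the y-axis; the curve avoids every integer x-axis point in the box.
3. Matching integer coefficients to the picture gives p.

3*x*y - 3*y^2 - y - 1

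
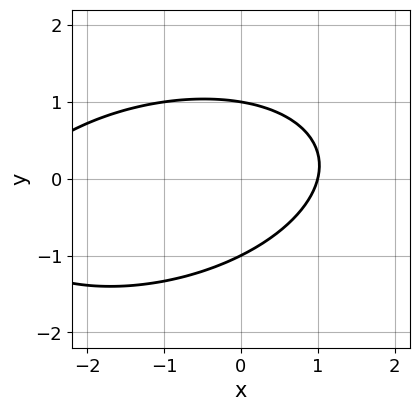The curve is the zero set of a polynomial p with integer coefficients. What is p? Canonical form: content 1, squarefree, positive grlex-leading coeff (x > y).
(a) Degree: the shape is more complex than any degree-1 curve, so deg p = 2.
(b) Observable constraints: the y-axis gridline crossings are at y ∈ {-1, 1}; it crosses the x-axis at the gridline x = 1.
(c) Solving for integer coefficients yields p as stated.

x^2 - x*y + 3*y^2 + 2*x - 3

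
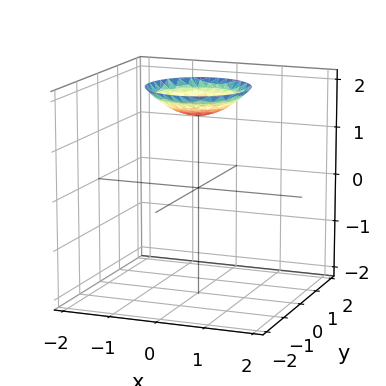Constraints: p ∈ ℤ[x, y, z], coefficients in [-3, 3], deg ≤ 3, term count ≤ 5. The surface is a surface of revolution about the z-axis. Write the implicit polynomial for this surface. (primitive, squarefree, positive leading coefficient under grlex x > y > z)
First, the degree is 2 — no degree-1 surface has this shape.
Then, by symmetry, the z-axis is an axis of rotation, so x and y enter only as x² + y².
Then, reading off the gridlines: the surface avoids every integer x-axis point in the box; no y-intercept at any integer in the box.
Finally, the integer polynomial consistent with all of this is the stated p.

x^2 + y^2 - 2*z + 3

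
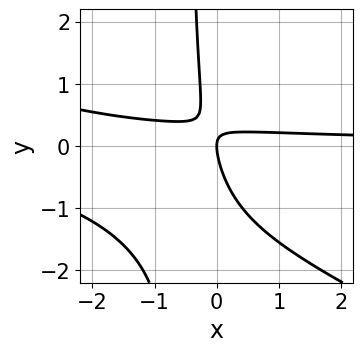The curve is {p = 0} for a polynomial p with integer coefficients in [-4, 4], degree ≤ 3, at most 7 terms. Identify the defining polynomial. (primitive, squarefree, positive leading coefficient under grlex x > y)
x^2*y + 2*x*y^2 + 3*x*y + y^2 - x

1. Degree: a generic line meets the curve in up to 3 points, so deg p = 3.
2. Checking where it meets the axes: one y-axis crossing is at y = 0; one x-axis crossing is at x = 0.
3. Putting this together gives p.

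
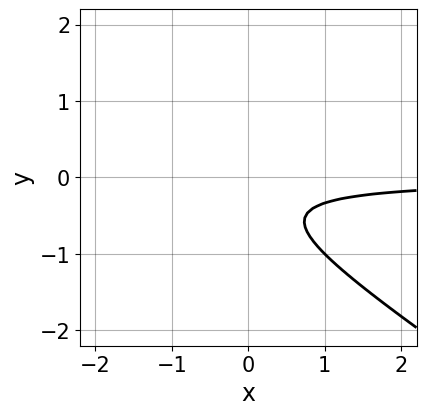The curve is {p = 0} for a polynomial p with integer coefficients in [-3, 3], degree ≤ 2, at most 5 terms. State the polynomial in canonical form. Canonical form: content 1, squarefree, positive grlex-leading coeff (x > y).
2*x*y + 3*y^2 + 2*y + 1

(a) The degree is 2 — no degree-1 curve has this shape.
(b) From the axis intercepts and sections: no x-intercept at any integer in the box; it misses every integer gridline on the y-axis.
(c) The integer polynomial consistent with all of this is the stated p.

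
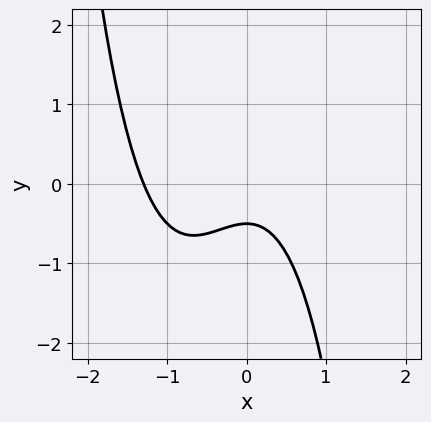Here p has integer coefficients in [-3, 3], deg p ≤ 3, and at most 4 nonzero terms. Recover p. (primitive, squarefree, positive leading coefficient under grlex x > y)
2*x^3 + 2*x^2 + 2*y + 1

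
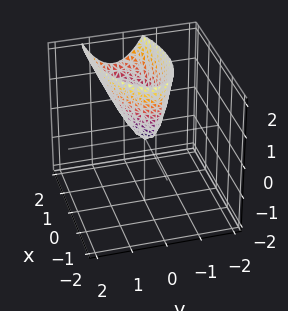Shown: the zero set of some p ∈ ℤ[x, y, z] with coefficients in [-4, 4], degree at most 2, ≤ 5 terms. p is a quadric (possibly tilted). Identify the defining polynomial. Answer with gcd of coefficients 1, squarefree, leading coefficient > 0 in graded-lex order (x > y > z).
1. Degree: the shape is more complex than any degree-1 surface, so deg p = 2.
2. From the visible intercepts: it meets the x-axis at x = 0 (among the integer gridlines); it meets the y-axis at y = 0 (among the integer gridlines); it meets the z-axis at z = 0 (among the integer gridlines).
3. Matching integer coefficients to the picture gives p.

x^2 - x*y - x*z + 3*y^2 - z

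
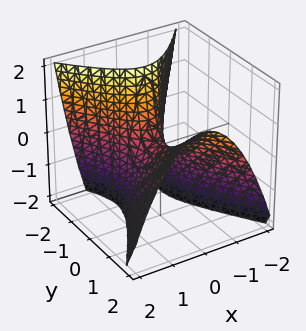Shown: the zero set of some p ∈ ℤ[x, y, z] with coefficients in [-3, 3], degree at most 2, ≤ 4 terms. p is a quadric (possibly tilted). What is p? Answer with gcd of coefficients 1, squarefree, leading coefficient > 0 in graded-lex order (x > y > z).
1. The degree is 2 — the shape is more complex than any degree-1 surface.
2. Reading off the gridlines: it meets the z-axis at z = 0 (among the integer gridlines); one y-axis crossing is at y = 0; one x-axis crossing is at x = 0.
3. Putting this together gives p.

2*x^2 - y^2 + y*z + z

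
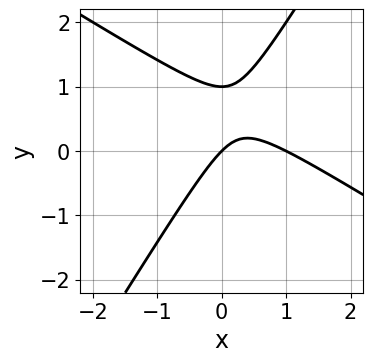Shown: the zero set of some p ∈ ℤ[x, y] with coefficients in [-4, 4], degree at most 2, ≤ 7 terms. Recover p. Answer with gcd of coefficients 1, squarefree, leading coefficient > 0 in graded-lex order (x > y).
First, degree: the shape is more complex than any degree-1 curve, so deg p = 2.
Next, from the axis intercepts and sections: among the integer gridlines, it crosses the x-axis at x ∈ {0, 1}; the y-axis gridline crossings are at y ∈ {0, 1}.
Finally, matching integer coefficients to the picture gives p.

x^2 + x*y - y^2 - x + y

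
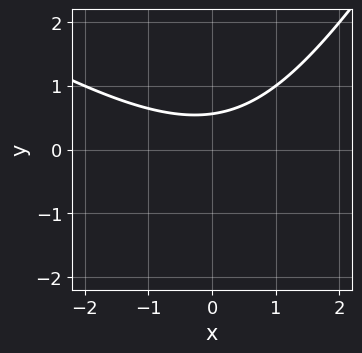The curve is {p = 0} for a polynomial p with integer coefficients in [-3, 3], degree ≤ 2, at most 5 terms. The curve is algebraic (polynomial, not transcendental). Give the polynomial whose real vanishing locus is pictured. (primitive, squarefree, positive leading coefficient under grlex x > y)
First, degree: a generic line meets the curve in up to 2 points, so deg p = 2.
Then, observable constraints: it misses every integer gridline on the x-axis.
Finally, matching integer coefficients to the picture gives p.

x^2 + x*y - y^2 - 3*y + 2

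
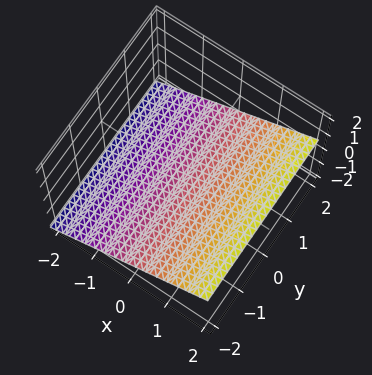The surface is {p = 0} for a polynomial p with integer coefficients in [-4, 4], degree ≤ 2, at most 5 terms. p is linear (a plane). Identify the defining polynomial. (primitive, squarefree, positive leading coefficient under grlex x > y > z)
First, deg p = 1. Every cross-section is a straight line — this is a plane.
Next, from the axis intercepts and sections: no y-intercept at any integer in the box; it crosses the x-axis at the gridline x = 1.
Finally, assembling these constraints gives the stated polynomial.

2*x - 3*z - 2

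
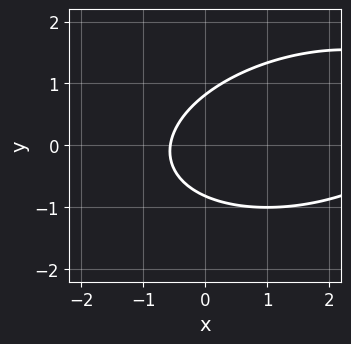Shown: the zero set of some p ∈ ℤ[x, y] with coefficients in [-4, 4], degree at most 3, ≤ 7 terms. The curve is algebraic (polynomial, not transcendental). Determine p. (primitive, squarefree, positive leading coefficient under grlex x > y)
x^2 - x*y + 3*y^2 - 3*x - 2

First, the degree is 2 — no degree-1 curve has this shape.
Finally, putting this together gives p.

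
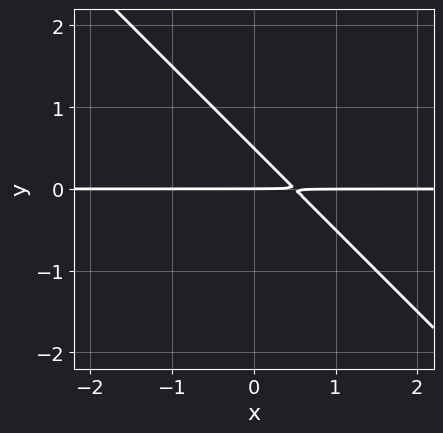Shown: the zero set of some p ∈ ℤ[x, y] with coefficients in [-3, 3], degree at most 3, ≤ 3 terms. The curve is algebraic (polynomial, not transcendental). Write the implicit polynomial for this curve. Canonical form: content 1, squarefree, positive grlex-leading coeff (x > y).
Degree: no degree-1 curve has this shape, so deg p = 2.
From the axis intercepts and sections: every point of the x-axis in the box is on the curve; one y-axis crossing is at y = 0.
Together with the visible shape, these determine p as stated.

2*x*y + 2*y^2 - y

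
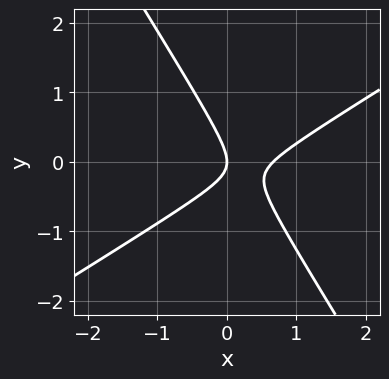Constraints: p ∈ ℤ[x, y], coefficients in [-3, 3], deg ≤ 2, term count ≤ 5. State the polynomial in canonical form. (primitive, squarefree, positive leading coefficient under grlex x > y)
The degree is 2 — a generic line meets the curve in up to 2 points.
Observable constraints: one x-axis crossing is at x = 0; it meets the y-axis at y = 0 (among the integer gridlines).
Fitting integer coefficients to these (and the overall shape) gives p.

3*x^2 - 3*x*y - 3*y^2 - 2*x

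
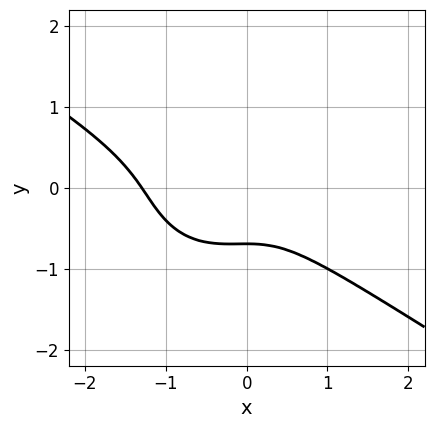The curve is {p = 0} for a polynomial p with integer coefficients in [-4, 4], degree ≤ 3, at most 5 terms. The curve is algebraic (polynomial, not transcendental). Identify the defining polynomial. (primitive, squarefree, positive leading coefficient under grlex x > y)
2*x^3 + 2*x^2*y + 3*y^3 + 2*x^2 + 1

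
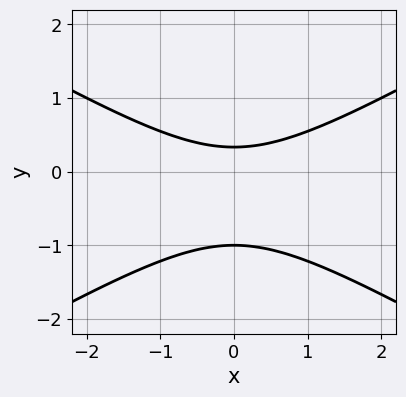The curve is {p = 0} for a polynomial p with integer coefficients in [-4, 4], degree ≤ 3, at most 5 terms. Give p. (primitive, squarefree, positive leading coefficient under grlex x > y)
(a) The degree is 2 — a generic line meets the curve in up to 2 points.
(b) Symmetries: it's symmetric under x → −x, forcing even powers of x.
(c) Checking where it meets the axes: it meets the y-axis at y = -1 (among the integer gridlines); no x-intercept at any integer in the box.
(d) Solving for integer coefficients yields p as stated.

x^2 - 3*y^2 - 2*y + 1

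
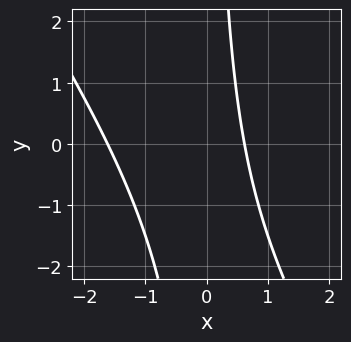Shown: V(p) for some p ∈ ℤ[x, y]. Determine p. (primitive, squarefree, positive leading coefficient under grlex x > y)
3*x^2 + 2*x*y + 3*x - 3

(a) Degree: no degree-1 curve has this shape, so deg p = 2.
(b) Observable constraints: the curve avoids every integer y-axis point in the box.
(c) Putting this together gives p.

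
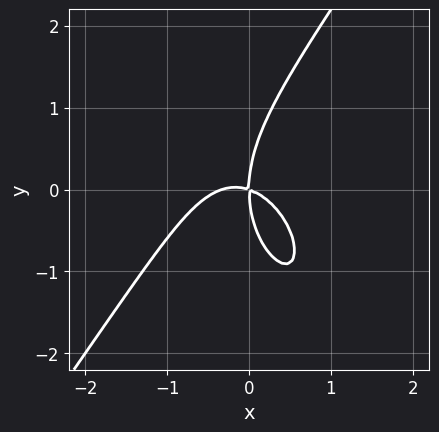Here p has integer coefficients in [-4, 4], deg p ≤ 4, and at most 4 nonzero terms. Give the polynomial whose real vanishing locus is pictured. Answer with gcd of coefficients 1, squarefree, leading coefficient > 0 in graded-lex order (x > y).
3*x^3 - y^3 + x^2 + 3*x*y

(a) deg p = 3. The shape is more complex than any degree-2 curve.
(b) From the axis intercepts and sections: it crosses the x-axis at the gridline x = 0; one y-axis crossing is at y = 0.
(c) The integer polynomial consistent with all of this is the stated p.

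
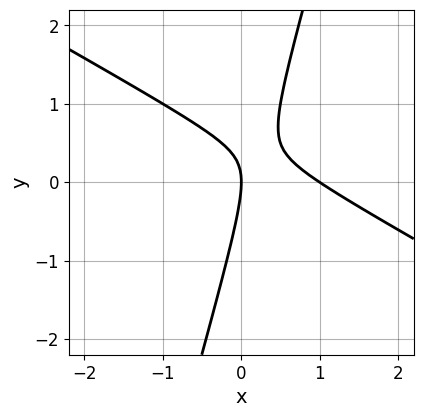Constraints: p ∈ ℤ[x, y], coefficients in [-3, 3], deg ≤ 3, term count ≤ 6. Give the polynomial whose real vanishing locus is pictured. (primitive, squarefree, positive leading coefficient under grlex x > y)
The degree is 2 — the shape is more complex than any degree-1 curve.
Observable constraints: it crosses the y-axis at the gridline y = 0; the x-axis gridline crossings are at x ∈ {0, 1}.
Solving for integer coefficients yields p as stated.

2*x^2 + 3*x*y - y^2 - 2*x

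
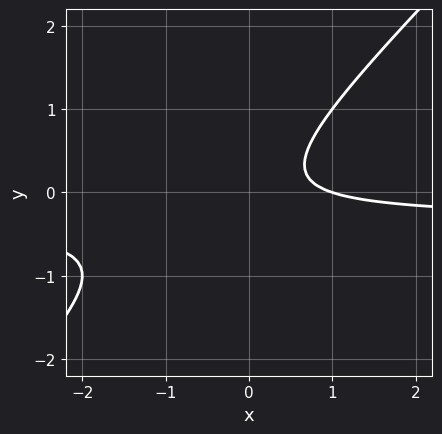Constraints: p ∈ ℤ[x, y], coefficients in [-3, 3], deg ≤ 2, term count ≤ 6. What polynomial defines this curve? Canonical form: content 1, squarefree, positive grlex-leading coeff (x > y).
First, deg p = 2. No degree-1 curve has this shape.
Then, against the integer gridlines: it misses every integer gridline on the y-axis; it crosses the x-axis at the gridline x = 1.
Finally, fitting integer coefficients to these (and the overall shape) gives p.

3*x*y - 3*y^2 + x - 1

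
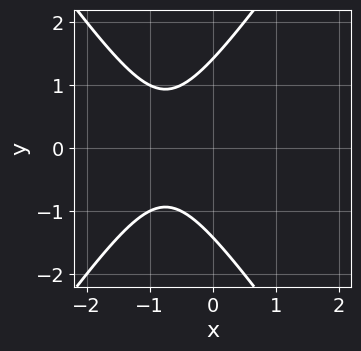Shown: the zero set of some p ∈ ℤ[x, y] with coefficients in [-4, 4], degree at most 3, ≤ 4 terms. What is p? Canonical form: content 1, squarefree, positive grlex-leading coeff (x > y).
2*x^2 - y^2 + 3*x + 2

1. deg p = 2.
2. Symmetries: the y ↦ −y reflection is a symmetry, so y appears only in even powers.
3. Checking where it meets the axes: no x-intercept at any integer in the box.
4. Solving for integer coefficients yields p as stated.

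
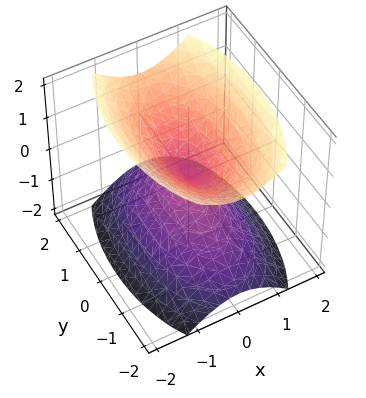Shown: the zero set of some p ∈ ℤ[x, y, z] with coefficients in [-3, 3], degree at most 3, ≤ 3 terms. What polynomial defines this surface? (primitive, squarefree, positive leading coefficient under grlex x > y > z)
(a) There are 2 components.
(b) deg p = 2.
(c) Symmetries: mirror symmetry y ↦ −y ⇒ only even powers of y; it's symmetric under x → −x, forcing even powers of x; mirror symmetry z ↦ −z ⇒ only even powers of z.
(d) Reading off the gridlines: one x-axis crossing is at x = 0; one z-axis crossing is at z = 0; it meets the y-axis at y = 0 (among the integer gridlines).
(e) Matching integer coefficients to the picture gives p.

3*x^2 + y^2 - 2*z^2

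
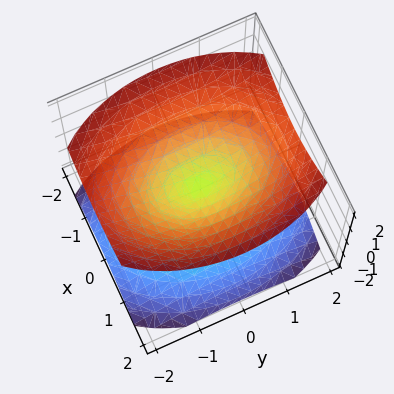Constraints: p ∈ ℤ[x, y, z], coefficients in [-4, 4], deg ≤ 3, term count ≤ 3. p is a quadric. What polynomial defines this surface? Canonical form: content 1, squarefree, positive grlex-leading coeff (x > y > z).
2*x^2 + y^2 - 2*z^2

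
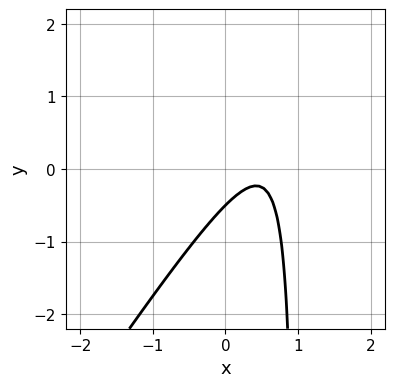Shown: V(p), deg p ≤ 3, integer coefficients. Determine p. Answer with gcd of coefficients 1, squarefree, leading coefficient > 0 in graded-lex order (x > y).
3*x^2 - 2*x*y - 3*x + 2*y + 1

The degree is 2 — a generic line meets the curve in up to 2 points.
Checking where it meets the axes: it misses every integer gridline on the x-axis.
Matching integer coefficients to the picture gives p.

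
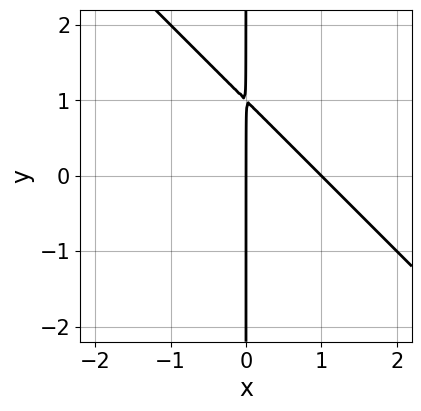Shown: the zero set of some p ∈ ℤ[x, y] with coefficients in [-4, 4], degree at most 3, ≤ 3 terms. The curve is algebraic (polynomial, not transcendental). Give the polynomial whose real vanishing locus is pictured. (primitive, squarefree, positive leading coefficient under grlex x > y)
x^2 + x*y - x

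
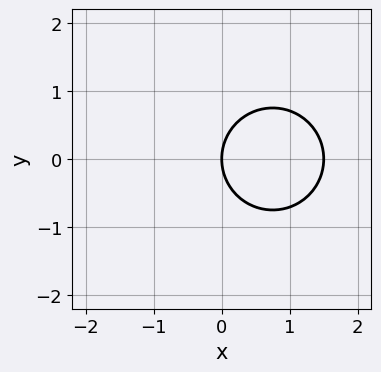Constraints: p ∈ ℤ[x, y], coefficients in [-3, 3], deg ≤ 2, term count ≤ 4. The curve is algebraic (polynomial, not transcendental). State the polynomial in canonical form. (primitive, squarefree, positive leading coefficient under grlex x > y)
deg p = 2. The shape is more complex than any degree-1 curve.
Symmetries: mirror symmetry y ↦ −y ⇒ only even powers of y.
From the visible intercepts: it meets the x-axis at x = 0 (among the integer gridlines); it meets the y-axis at y = 0 (among the integer gridlines).
These observations pin down the coefficients.

2*x^2 + 2*y^2 - 3*x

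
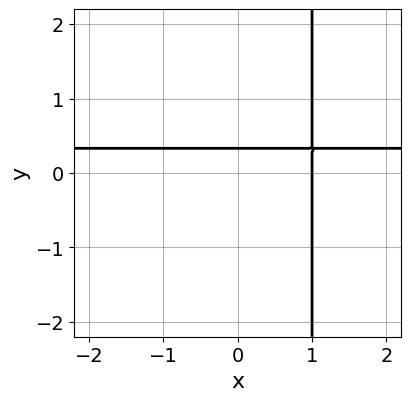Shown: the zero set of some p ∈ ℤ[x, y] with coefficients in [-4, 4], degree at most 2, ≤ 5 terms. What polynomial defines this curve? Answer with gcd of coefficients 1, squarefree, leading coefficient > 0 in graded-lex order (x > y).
deg p = 2.
Observable constraints: one x-axis crossing is at x = 1.
Fitting integer coefficients to these (and the overall shape) gives p.

3*x*y - x - 3*y + 1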